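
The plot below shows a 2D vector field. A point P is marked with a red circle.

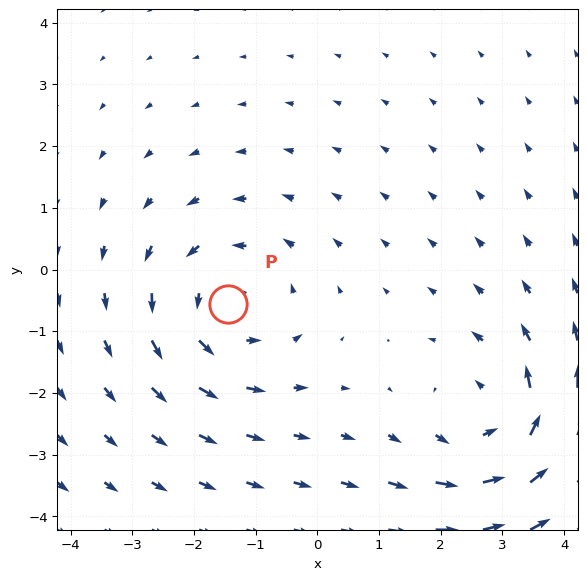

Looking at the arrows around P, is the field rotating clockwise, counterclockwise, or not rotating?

counterclockwise

Near P at (-1.5, -0.6) the arrows circulate counterclockwise. The curl (z-component) there is about +4; positive curl means counterclockwise rotation.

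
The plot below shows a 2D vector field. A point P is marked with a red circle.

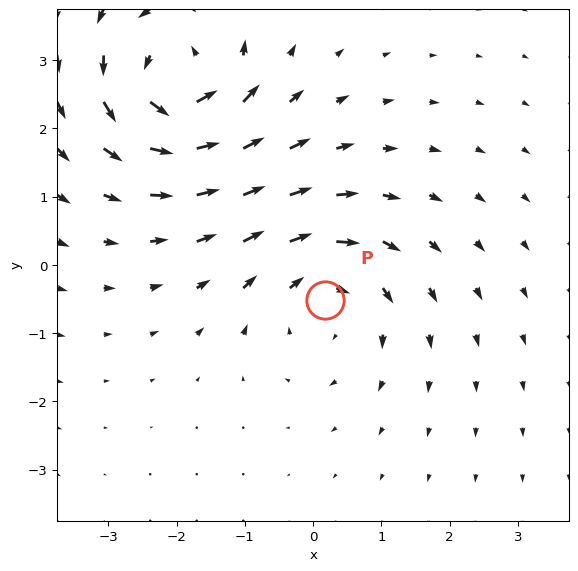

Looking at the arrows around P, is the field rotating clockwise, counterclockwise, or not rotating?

Near P at (0.2, -0.5) the arrows circulate clockwise. The curl (z-component) there is about -3; negative curl means clockwise rotation.

clockwise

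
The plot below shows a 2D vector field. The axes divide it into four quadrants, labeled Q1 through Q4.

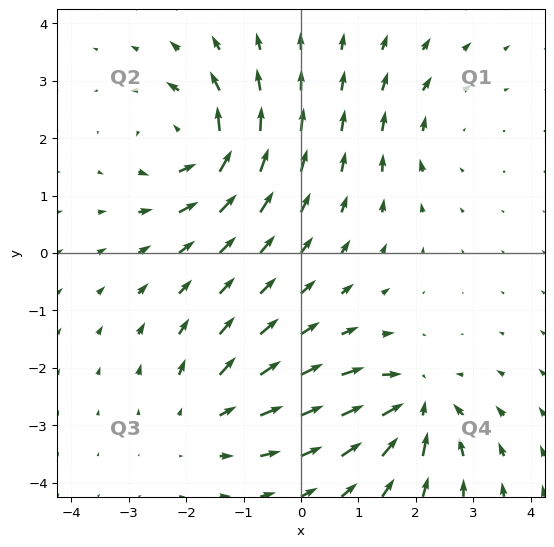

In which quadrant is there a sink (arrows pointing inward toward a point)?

The sink sits at approximately (2.0, -2.7), which lies in quadrant Q4. The divergence there is about -6, negative as expected for a sink.

Q4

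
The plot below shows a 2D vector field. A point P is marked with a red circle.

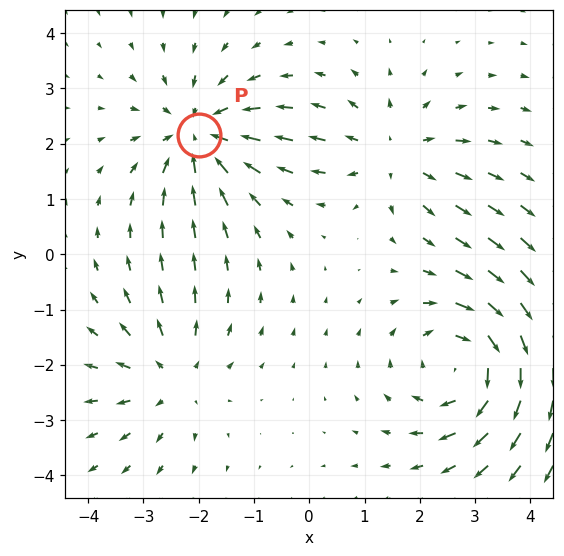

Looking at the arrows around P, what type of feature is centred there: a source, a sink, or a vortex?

At P (-2.0, 2.2) the arrows converge inward. Divergence about -4, curl ≈0 — negative divergence with near-zero curl is a sink.

sink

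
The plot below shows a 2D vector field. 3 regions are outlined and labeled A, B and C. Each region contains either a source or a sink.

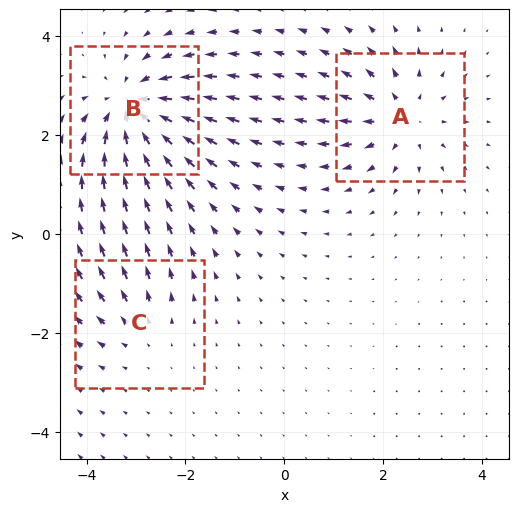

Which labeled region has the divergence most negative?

Divergence at each region's feature centre — A: about +4, B: about -5, C: about +2. Region B is most negative.

B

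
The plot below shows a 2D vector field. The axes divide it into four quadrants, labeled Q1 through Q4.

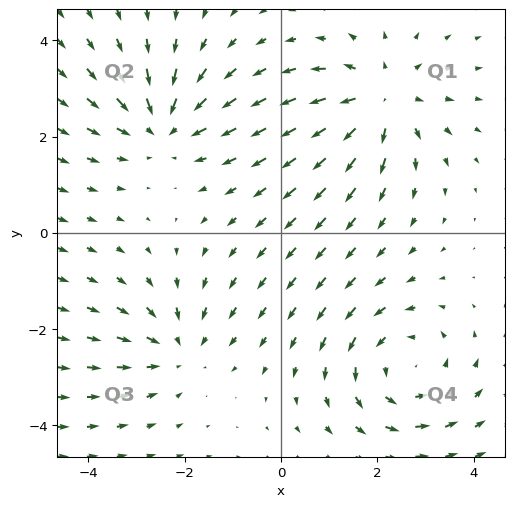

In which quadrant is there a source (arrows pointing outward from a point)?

The source sits at approximately (2.1, 2.8), which lies in quadrant Q1. The divergence there is about +4, positive as expected for a source.

Q1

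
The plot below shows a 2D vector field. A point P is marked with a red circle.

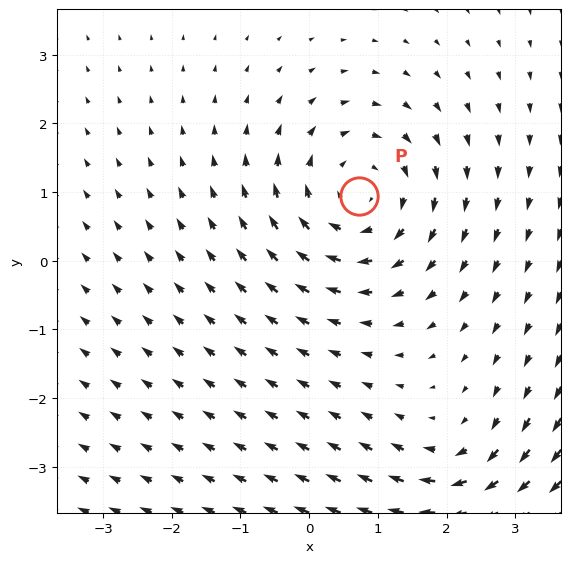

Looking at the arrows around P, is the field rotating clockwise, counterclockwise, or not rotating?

Near P at (0.7, 0.9) the arrows circulate clockwise. The curl (z-component) there is about -4; negative curl means clockwise rotation.

clockwise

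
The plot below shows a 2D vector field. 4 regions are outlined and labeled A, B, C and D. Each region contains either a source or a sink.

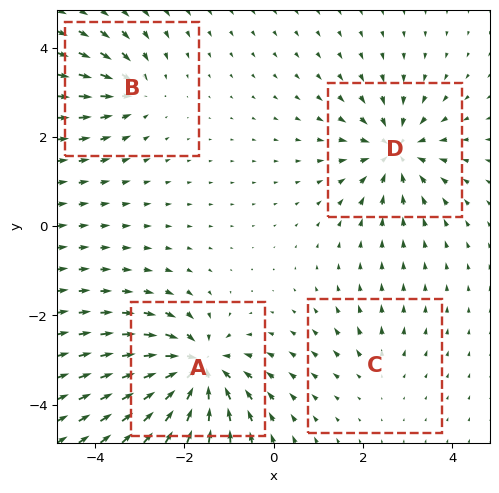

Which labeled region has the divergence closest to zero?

Divergence at each region's feature centre — A: about -8, B: about -4, C: about +2, D: about -6. Region C is closest to zero.

C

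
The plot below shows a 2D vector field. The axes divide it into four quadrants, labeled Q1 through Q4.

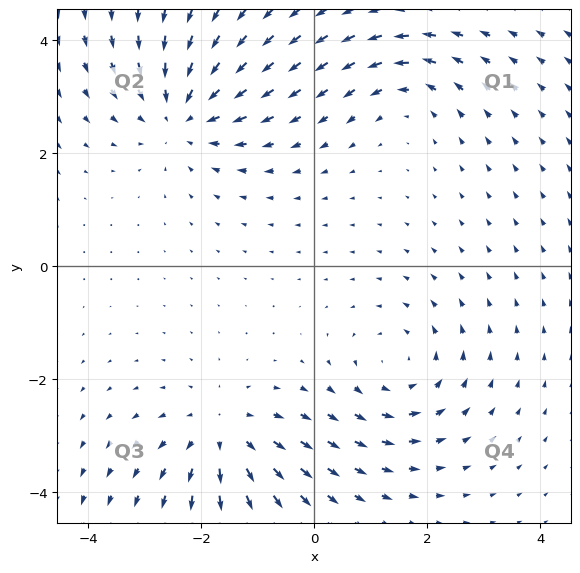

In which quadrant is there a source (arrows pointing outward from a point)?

The source sits at approximately (-1.6, -3.0), which lies in quadrant Q3. The divergence there is about +4, positive as expected for a source.

Q3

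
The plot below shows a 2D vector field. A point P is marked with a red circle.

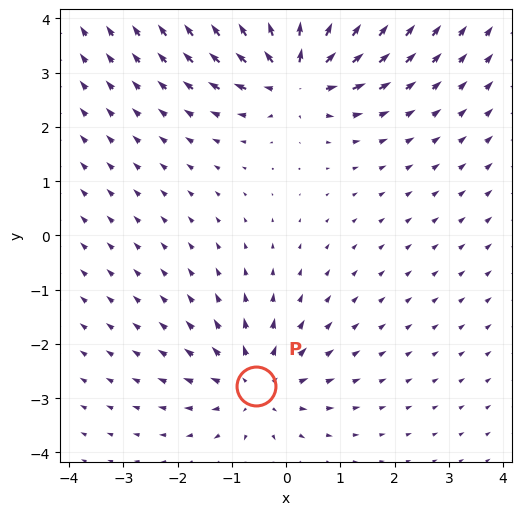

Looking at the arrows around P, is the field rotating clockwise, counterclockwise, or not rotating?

not rotating

Near P at (-0.6, -2.8) the arrows show no circulation. The curl there is ≈0.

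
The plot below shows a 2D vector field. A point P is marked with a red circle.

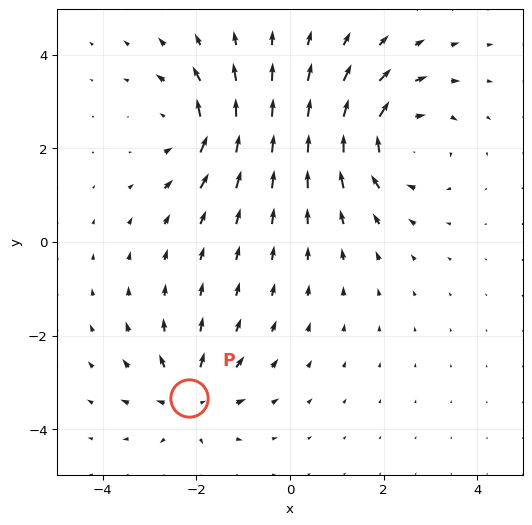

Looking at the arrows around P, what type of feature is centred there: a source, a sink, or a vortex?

source

At P (-2.1, -3.3) the arrows spread outward. Divergence about +5, curl ≈0 — positive divergence with near-zero curl is a source.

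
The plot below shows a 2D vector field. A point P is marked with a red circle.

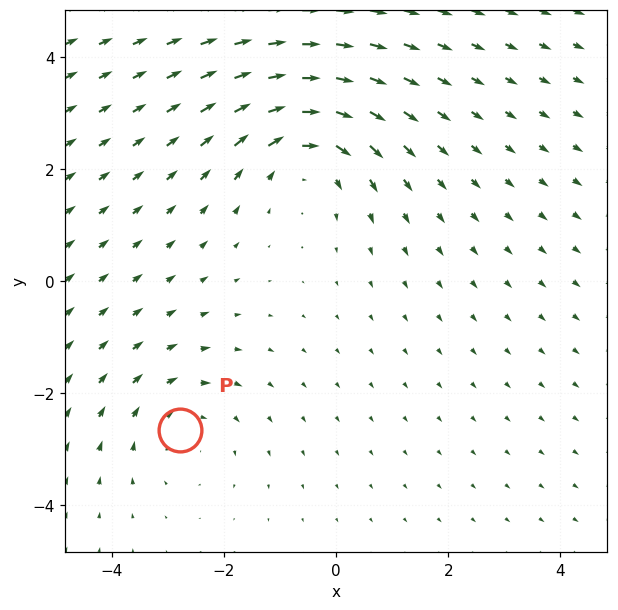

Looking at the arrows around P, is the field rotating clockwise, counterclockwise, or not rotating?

clockwise

Near P at (-2.8, -2.6) the arrows circulate clockwise. The curl (z-component) there is about -2; negative curl means clockwise rotation.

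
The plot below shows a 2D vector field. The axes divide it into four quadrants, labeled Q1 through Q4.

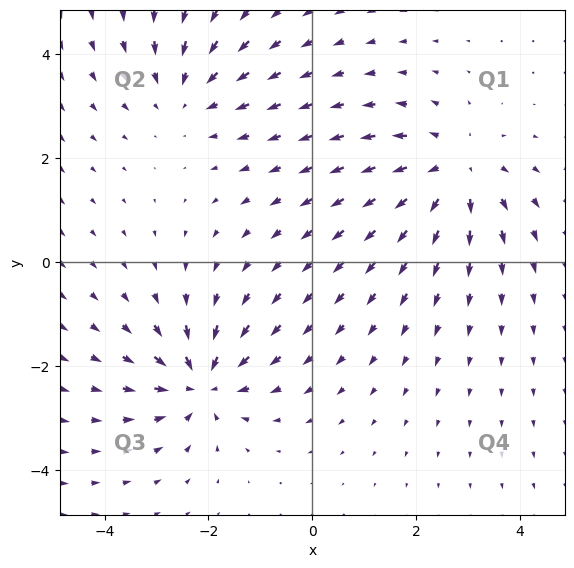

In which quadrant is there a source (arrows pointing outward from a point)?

The source sits at approximately (2.7, 1.8), which lies in quadrant Q1. The divergence there is about +3, positive as expected for a source.

Q1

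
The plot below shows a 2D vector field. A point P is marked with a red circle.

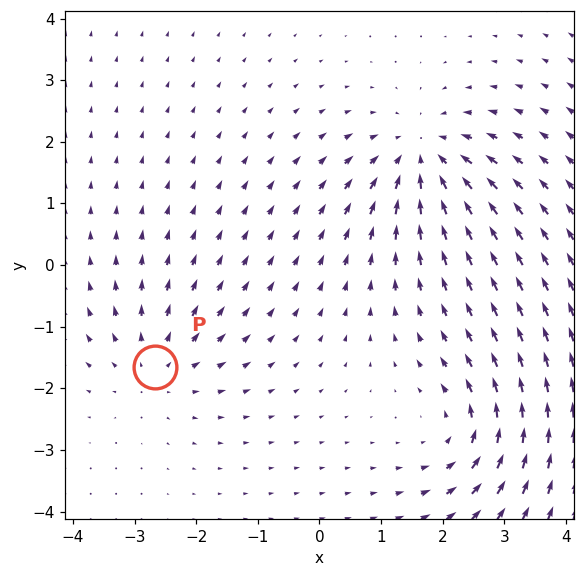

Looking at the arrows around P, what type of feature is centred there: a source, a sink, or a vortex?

source

At P (-2.7, -1.7) the arrows spread outward. Divergence about +3, curl ≈0 — positive divergence with near-zero curl is a source.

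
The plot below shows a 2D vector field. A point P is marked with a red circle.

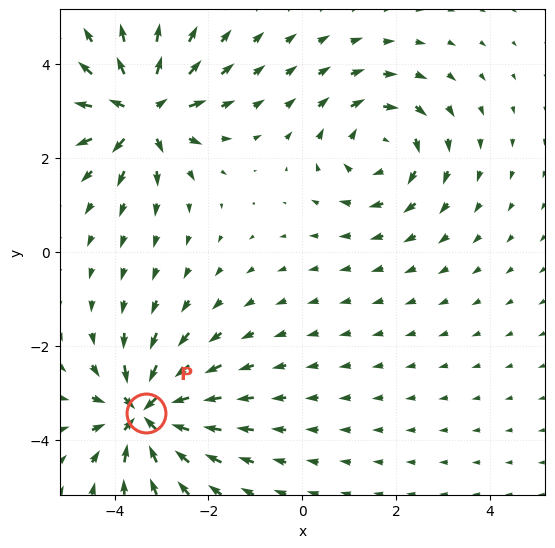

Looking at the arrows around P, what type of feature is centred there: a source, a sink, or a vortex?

sink

At P (-3.3, -3.4) the arrows converge inward. Divergence about -7, curl ≈0 — negative divergence with near-zero curl is a sink.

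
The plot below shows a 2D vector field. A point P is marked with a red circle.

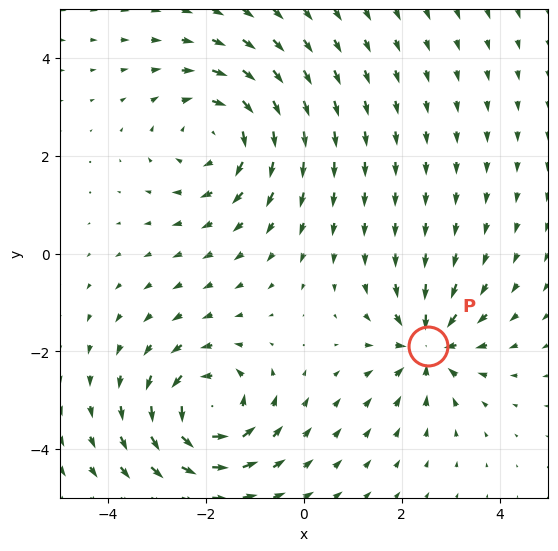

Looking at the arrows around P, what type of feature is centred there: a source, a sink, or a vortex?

At P (2.5, -1.9) the arrows converge inward. Divergence about -5, curl ≈0 — negative divergence with near-zero curl is a sink.

sink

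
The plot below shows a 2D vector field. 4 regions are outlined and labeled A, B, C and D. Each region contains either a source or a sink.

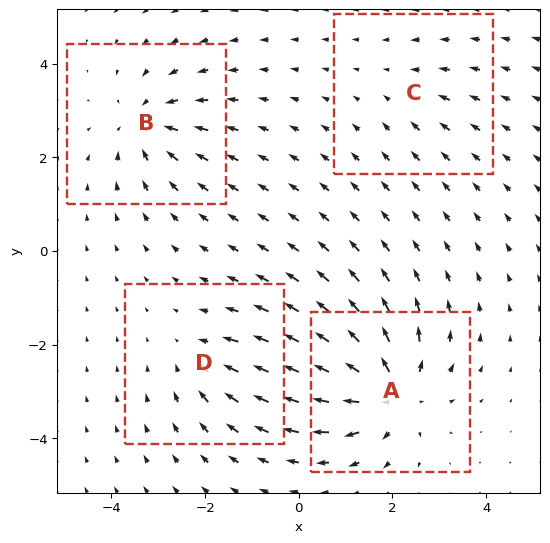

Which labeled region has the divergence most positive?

Divergence at each region's feature centre — A: about +7, B: about -5, C: about -2, D: about -3. Region A is most positive.

A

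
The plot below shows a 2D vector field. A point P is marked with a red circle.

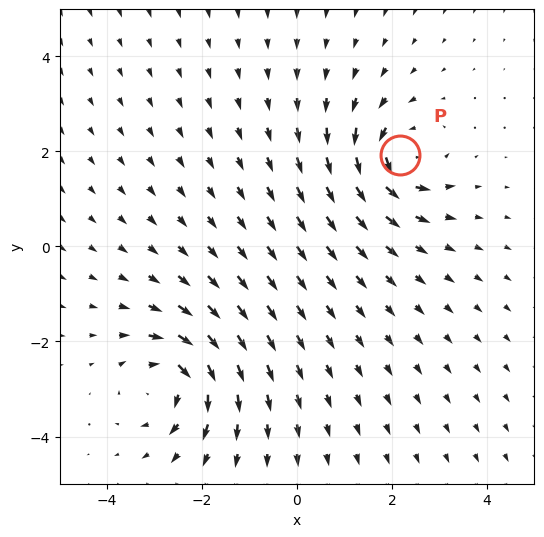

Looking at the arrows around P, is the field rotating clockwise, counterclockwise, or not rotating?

Near P at (2.2, 1.9) the arrows circulate counterclockwise. The curl (z-component) there is about +6; positive curl means counterclockwise rotation.

counterclockwise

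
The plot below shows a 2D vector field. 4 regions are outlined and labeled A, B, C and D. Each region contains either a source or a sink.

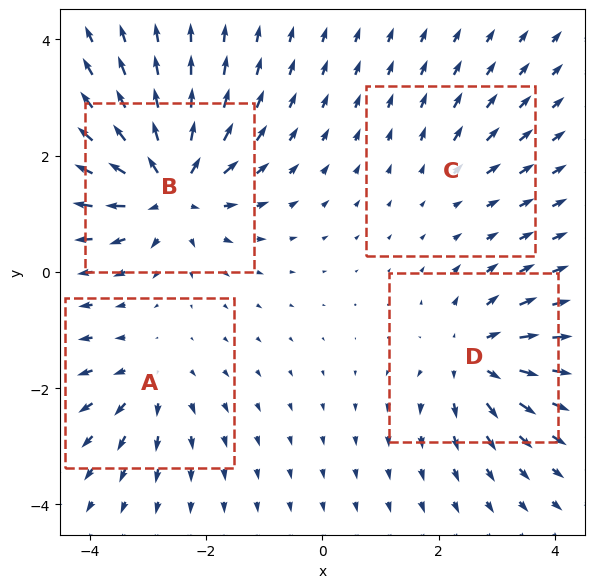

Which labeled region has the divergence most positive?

B

Divergence at each region's feature centre — A: about +4, B: about +9, C: about +3, D: about +6. Region B is most positive.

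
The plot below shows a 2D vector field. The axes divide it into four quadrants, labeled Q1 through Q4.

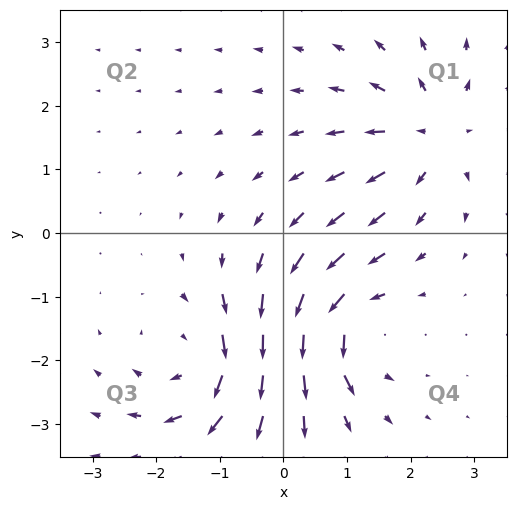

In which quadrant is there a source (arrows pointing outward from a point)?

The source sits at approximately (2.4, 1.6), which lies in quadrant Q1. The divergence there is about +5, positive as expected for a source.

Q1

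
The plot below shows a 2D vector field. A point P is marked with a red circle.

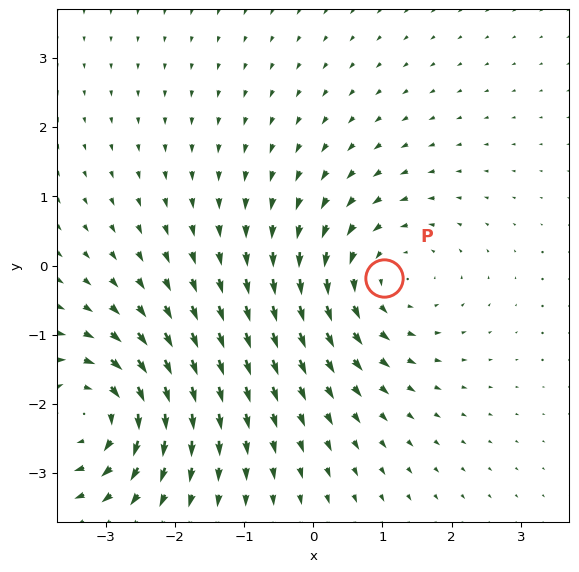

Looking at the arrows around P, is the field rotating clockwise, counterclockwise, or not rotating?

counterclockwise

Near P at (1.0, -0.2) the arrows circulate counterclockwise. The curl (z-component) there is about +3; positive curl means counterclockwise rotation.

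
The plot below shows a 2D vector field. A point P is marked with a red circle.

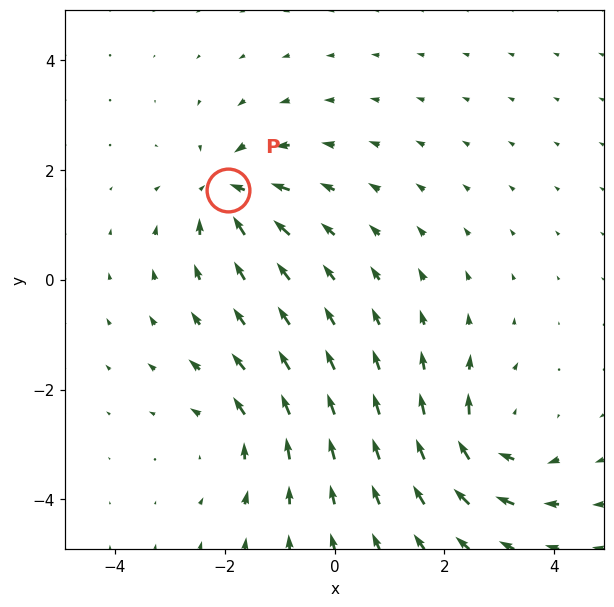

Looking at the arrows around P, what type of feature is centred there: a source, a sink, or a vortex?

At P (-1.9, 1.6) the arrows converge inward. Divergence about -6, curl ≈0 — negative divergence with near-zero curl is a sink.

sink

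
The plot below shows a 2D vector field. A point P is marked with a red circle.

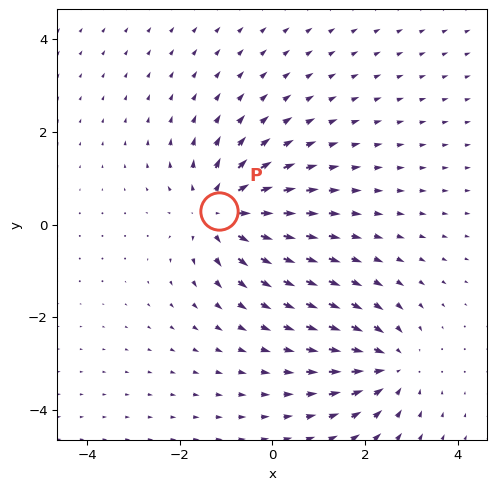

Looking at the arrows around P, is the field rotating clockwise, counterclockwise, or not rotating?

not rotating

Near P at (-1.2, 0.3) the arrows show no circulation. The curl there is ≈0.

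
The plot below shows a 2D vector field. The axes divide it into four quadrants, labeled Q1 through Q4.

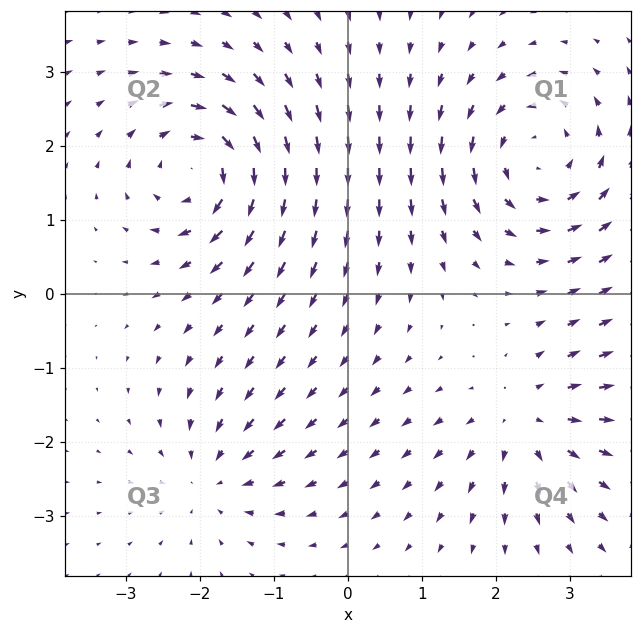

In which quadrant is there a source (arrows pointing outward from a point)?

The source sits at approximately (2.4, -1.7), which lies in quadrant Q4. The divergence there is about +3, positive as expected for a source.

Q4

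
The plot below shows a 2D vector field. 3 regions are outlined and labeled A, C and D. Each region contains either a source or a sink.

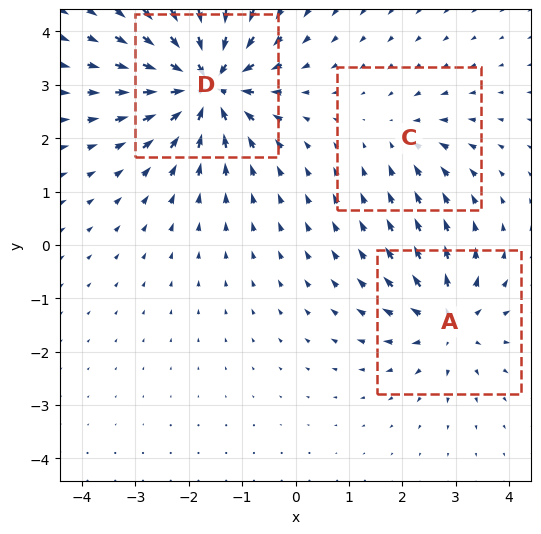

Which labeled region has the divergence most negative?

Divergence at each region's feature centre — A: about +4, C: about -2, D: about -7. Region D is most negative.

D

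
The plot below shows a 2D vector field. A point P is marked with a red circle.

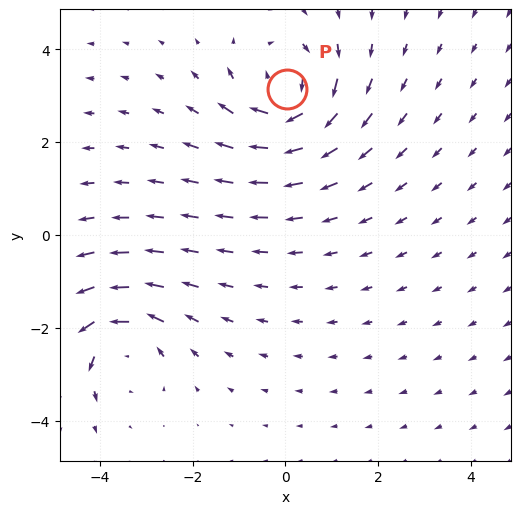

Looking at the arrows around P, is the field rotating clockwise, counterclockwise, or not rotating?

Near P at (0.0, 3.1) the arrows circulate clockwise. The curl (z-component) there is about -5; negative curl means clockwise rotation.

clockwise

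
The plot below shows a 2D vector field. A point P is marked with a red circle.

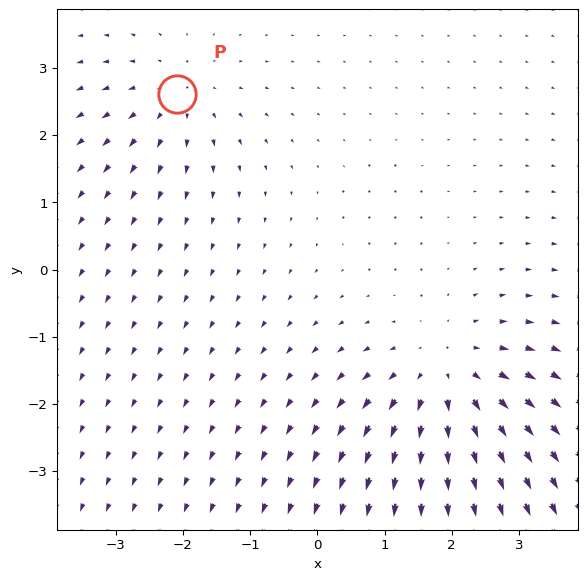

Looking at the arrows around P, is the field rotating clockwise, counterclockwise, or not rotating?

not rotating

Near P at (-2.1, 2.6) the arrows show no circulation. The curl there is ≈0.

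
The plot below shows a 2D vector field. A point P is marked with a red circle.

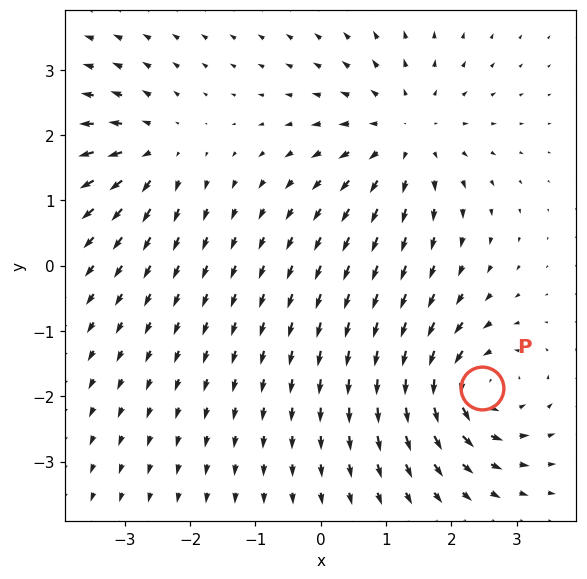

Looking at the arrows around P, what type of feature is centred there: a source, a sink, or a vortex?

vortex

At P (2.5, -1.9) the arrows circulate counterclockwise. Divergence ≈0, curl about +6 — near-zero divergence with nonzero curl is a vortex.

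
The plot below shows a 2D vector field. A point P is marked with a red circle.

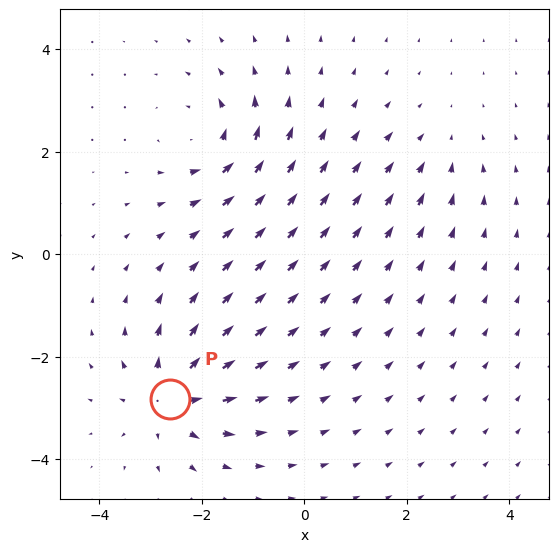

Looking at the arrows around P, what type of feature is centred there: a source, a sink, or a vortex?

At P (-2.6, -2.8) the arrows spread outward. Divergence about +6, curl ≈0 — positive divergence with near-zero curl is a source.

source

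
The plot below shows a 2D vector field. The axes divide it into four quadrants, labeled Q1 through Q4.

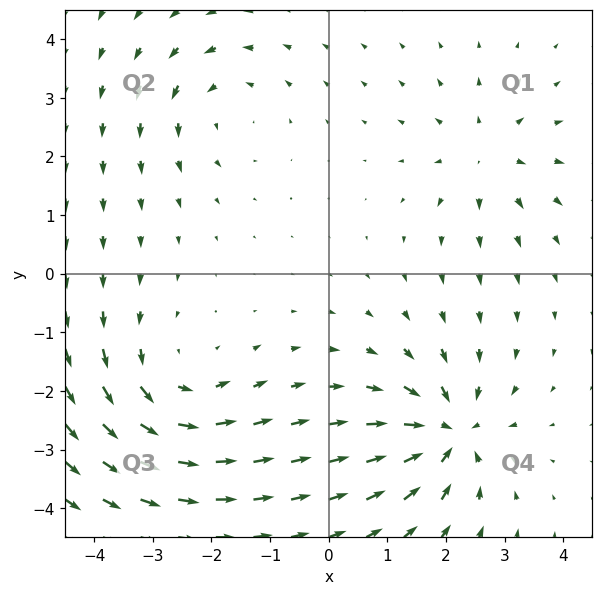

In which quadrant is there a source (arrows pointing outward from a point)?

Q1

The source sits at approximately (2.7, 2.0), which lies in quadrant Q1. The divergence there is about +3, positive as expected for a source.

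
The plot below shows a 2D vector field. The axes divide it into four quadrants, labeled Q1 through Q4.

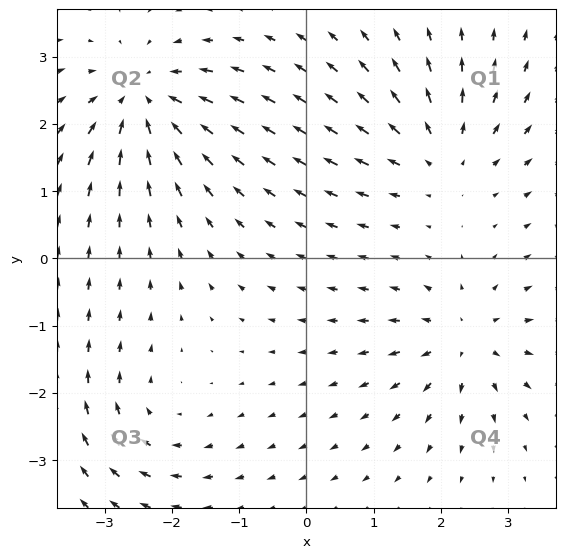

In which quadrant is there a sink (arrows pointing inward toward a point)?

Q2

The sink sits at approximately (-2.4, 2.3), which lies in quadrant Q2. The divergence there is about -5, negative as expected for a sink.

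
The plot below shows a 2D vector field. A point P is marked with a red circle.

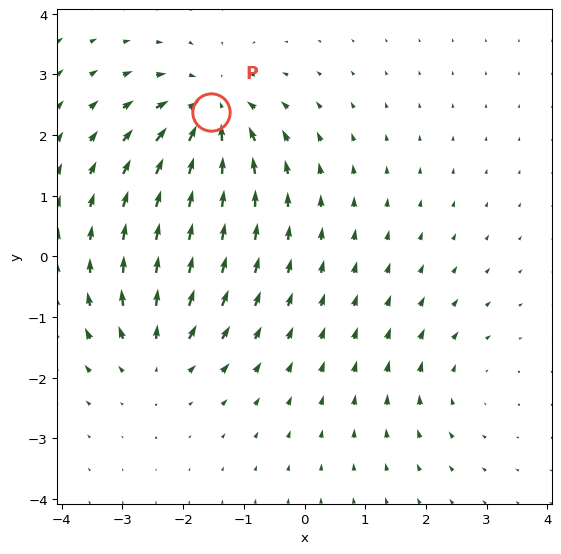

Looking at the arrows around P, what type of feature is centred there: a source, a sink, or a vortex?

At P (-1.5, 2.4) the arrows converge inward. Divergence about -6, curl ≈0 — negative divergence with near-zero curl is a sink.

sink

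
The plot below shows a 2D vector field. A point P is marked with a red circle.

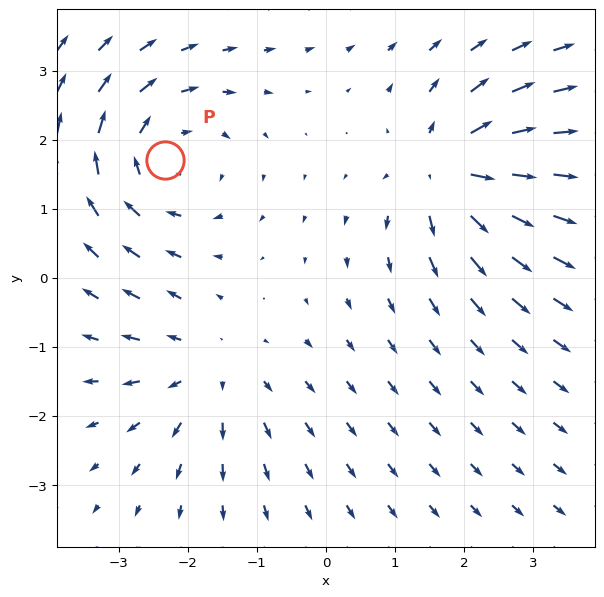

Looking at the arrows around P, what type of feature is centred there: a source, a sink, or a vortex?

vortex

At P (-2.3, 1.7) the arrows circulate clockwise. Divergence ≈0, curl about -4 — near-zero divergence with nonzero curl is a vortex.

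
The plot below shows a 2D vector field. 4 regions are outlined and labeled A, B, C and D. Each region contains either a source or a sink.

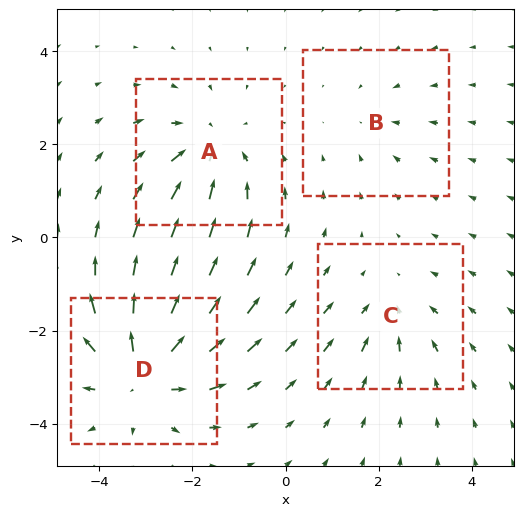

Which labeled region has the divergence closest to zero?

Divergence at each region's feature centre — A: about -4, B: about -2, C: about -3, D: about +6. Region B is closest to zero.

B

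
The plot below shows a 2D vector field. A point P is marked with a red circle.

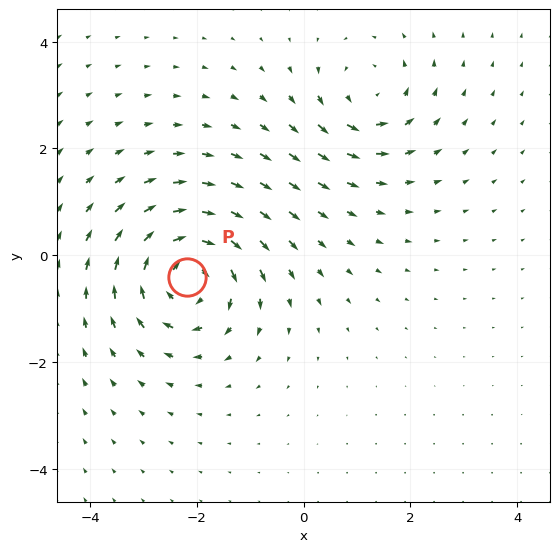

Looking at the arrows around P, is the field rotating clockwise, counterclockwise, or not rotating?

Near P at (-2.2, -0.4) the arrows circulate clockwise. The curl (z-component) there is about -5; negative curl means clockwise rotation.

clockwise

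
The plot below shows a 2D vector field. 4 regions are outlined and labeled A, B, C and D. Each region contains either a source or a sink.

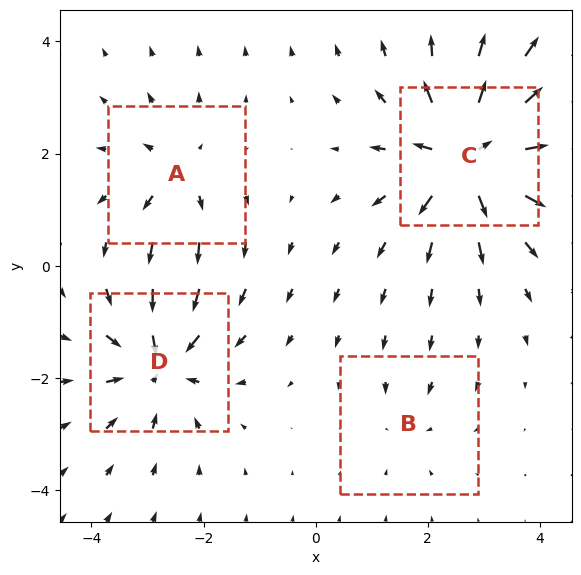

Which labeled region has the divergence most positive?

C

Divergence at each region's feature centre — A: about +4, B: about -2, C: about +8, D: about -6. Region C is most positive.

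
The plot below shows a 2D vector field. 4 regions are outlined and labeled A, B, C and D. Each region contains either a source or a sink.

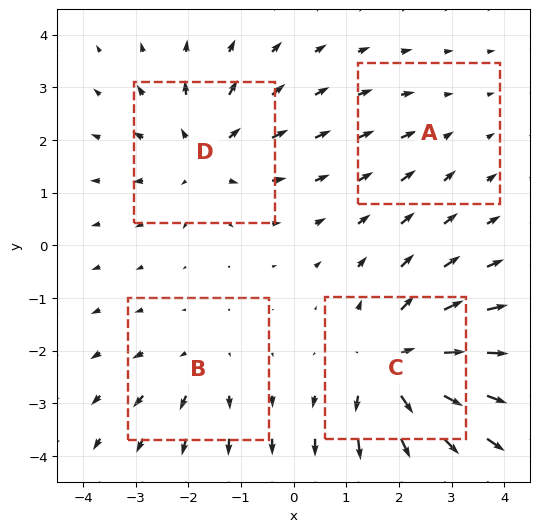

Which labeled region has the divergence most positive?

C

Divergence at each region's feature centre — A: about -2, B: about +3, C: about +7, D: about +5. Region C is most positive.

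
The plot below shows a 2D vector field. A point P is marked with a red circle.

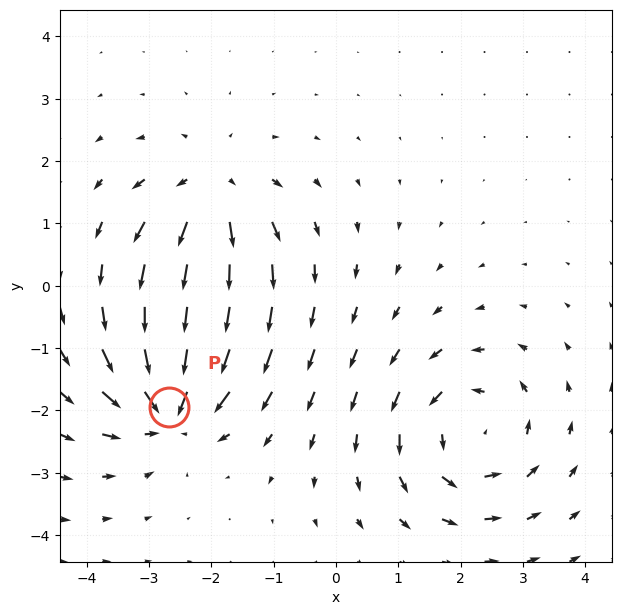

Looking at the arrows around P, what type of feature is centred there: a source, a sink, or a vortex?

At P (-2.7, -1.9) the arrows converge inward. Divergence about -6, curl ≈0 — negative divergence with near-zero curl is a sink.

sink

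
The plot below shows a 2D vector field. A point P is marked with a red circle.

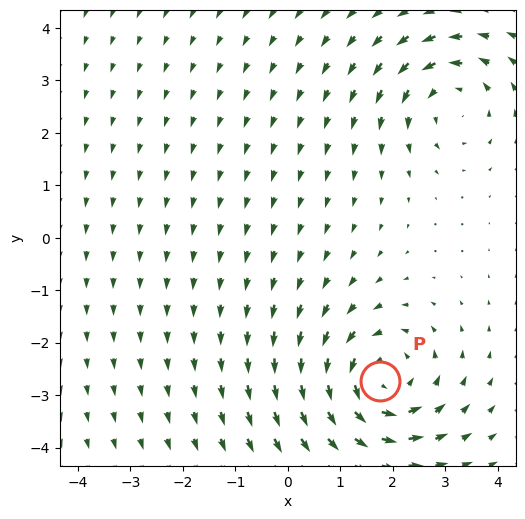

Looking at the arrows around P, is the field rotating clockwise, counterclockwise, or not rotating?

counterclockwise

Near P at (1.8, -2.7) the arrows circulate counterclockwise. The curl (z-component) there is about +5; positive curl means counterclockwise rotation.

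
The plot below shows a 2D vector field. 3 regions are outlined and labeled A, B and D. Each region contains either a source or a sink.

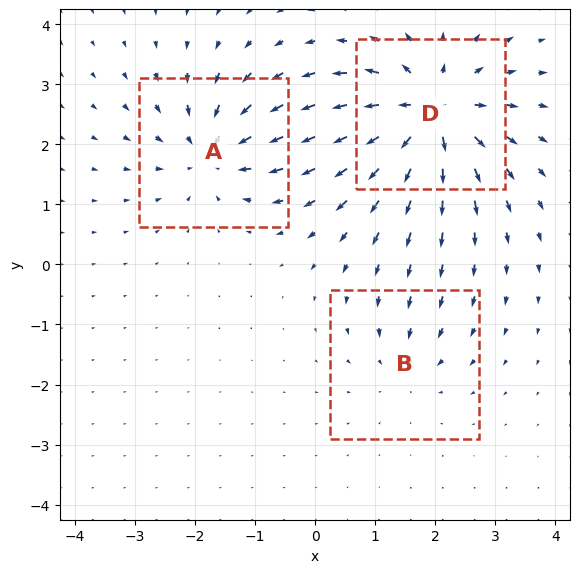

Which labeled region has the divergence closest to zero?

B

Divergence at each region's feature centre — A: about -4, B: about -2, D: about +6. Region B is closest to zero.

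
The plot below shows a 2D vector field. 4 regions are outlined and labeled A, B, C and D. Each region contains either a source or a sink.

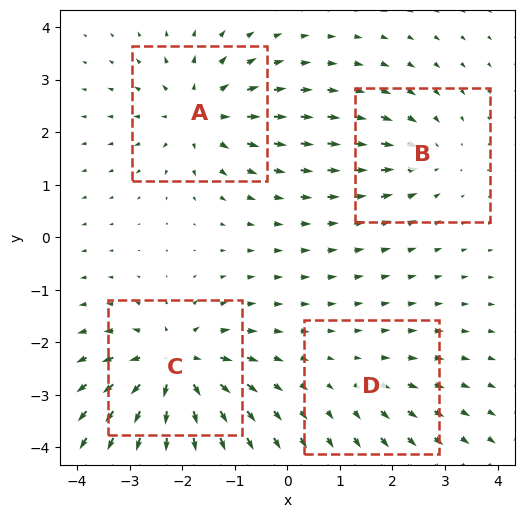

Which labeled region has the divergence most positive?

C

Divergence at each region's feature centre — A: about +5, B: about -3, C: about +7, D: about +2. Region C is most positive.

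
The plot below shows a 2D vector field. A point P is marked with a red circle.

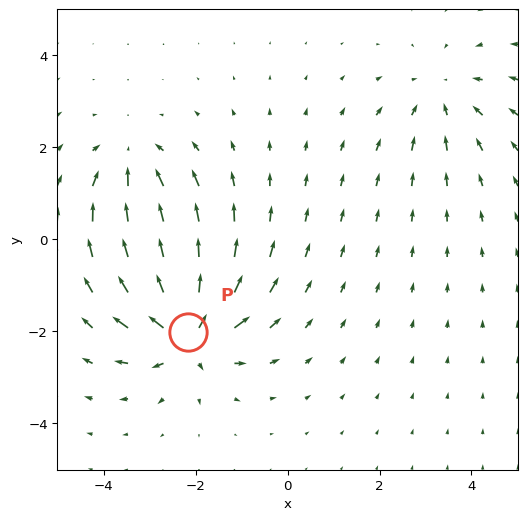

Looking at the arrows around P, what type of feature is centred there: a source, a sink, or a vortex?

At P (-2.2, -2.0) the arrows spread outward. Divergence about +5, curl ≈0 — positive divergence with near-zero curl is a source.

source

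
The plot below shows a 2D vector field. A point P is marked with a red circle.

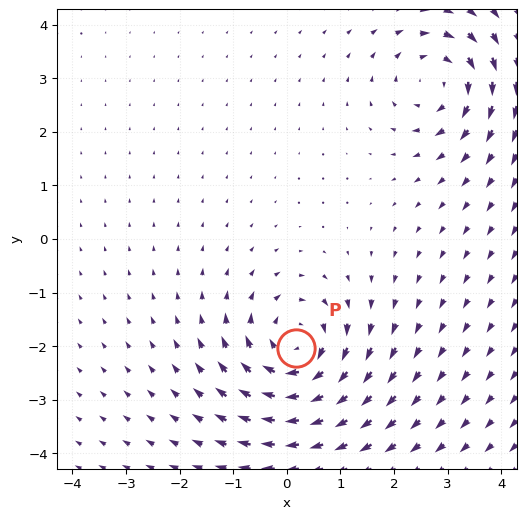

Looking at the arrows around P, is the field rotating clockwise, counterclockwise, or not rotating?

Near P at (0.2, -2.0) the arrows circulate clockwise. The curl (z-component) there is about -5; negative curl means clockwise rotation.

clockwise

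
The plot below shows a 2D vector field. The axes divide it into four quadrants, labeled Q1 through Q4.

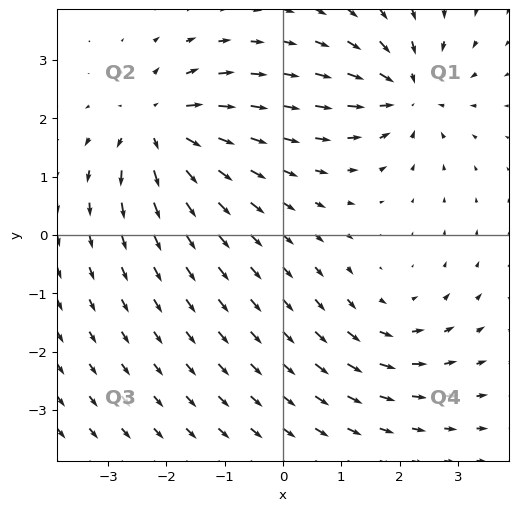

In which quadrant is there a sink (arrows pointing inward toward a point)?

The sink sits at approximately (2.1, 2.4), which lies in quadrant Q1. The divergence there is about -5, negative as expected for a sink.

Q1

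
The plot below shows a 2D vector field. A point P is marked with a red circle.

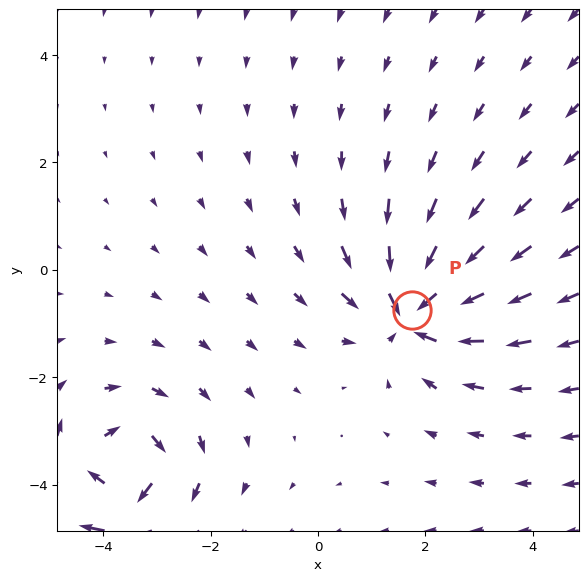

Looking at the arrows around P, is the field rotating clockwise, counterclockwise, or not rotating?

not rotating

Near P at (1.8, -0.8) the arrows show no circulation. The curl there is ≈0.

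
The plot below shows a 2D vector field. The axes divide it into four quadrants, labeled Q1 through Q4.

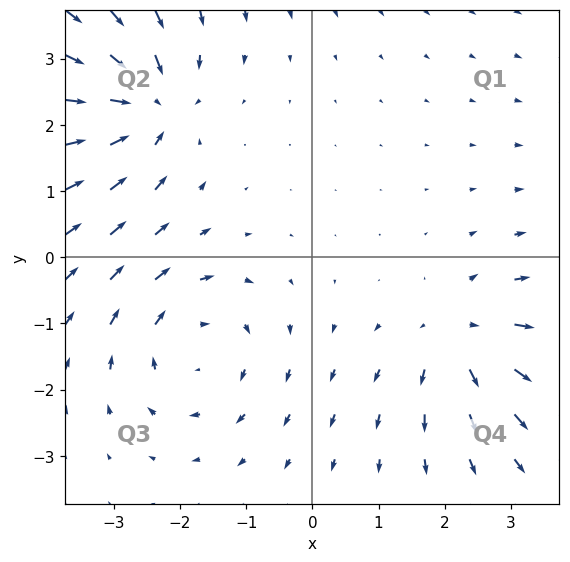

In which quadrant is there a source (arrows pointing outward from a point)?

The source sits at approximately (2.3, -1.2), which lies in quadrant Q4. The divergence there is about +4, positive as expected for a source.

Q4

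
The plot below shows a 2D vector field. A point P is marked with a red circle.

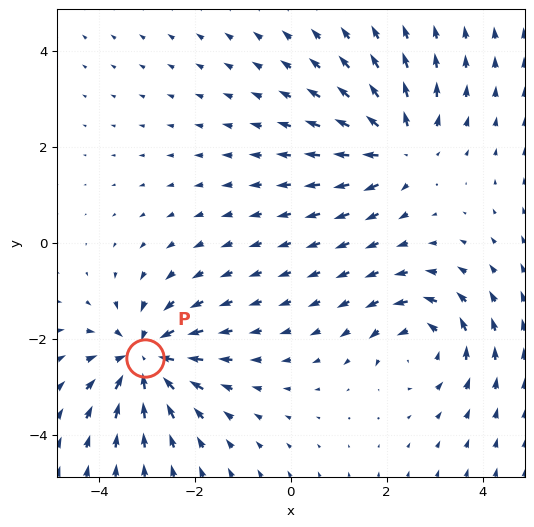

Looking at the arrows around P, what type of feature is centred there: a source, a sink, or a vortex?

At P (-3.0, -2.4) the arrows converge inward. Divergence about -5, curl ≈0 — negative divergence with near-zero curl is a sink.

sink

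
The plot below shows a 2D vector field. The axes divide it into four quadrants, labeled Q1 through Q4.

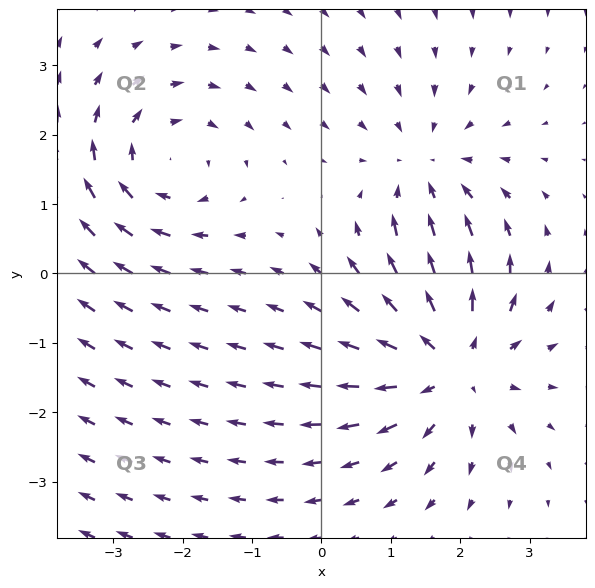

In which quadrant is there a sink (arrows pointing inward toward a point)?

Q1

The sink sits at approximately (1.5, 1.5), which lies in quadrant Q1. The divergence there is about -3, negative as expected for a sink.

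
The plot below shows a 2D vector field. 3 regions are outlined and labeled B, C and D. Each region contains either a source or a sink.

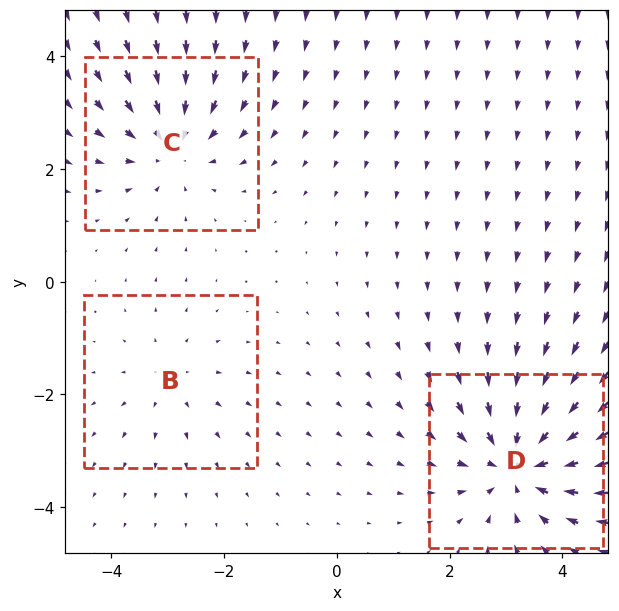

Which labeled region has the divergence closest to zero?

Divergence at each region's feature centre — B: about +2, C: about -4, D: about -5. Region B is closest to zero.

B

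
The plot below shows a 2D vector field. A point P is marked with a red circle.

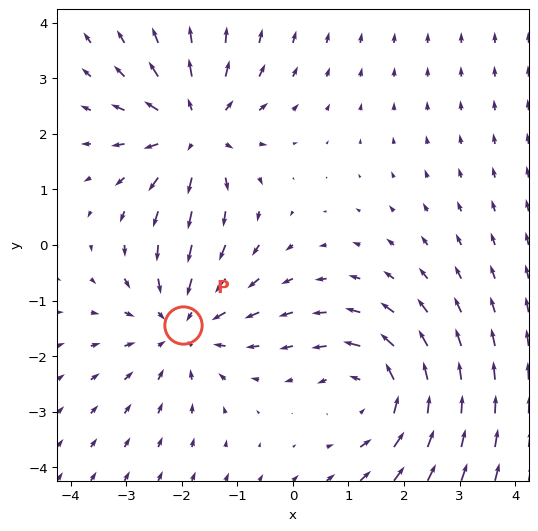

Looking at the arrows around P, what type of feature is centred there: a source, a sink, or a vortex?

At P (-2.0, -1.4) the arrows converge inward. Divergence about -3, curl ≈0 — negative divergence with near-zero curl is a sink.

sink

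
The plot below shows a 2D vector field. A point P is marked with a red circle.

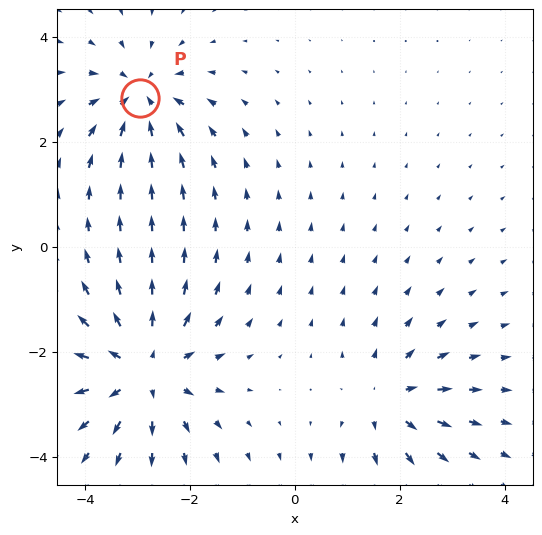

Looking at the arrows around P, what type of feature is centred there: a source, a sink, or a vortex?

At P (-2.9, 2.8) the arrows converge inward. Divergence about -4, curl ≈0 — negative divergence with near-zero curl is a sink.

sink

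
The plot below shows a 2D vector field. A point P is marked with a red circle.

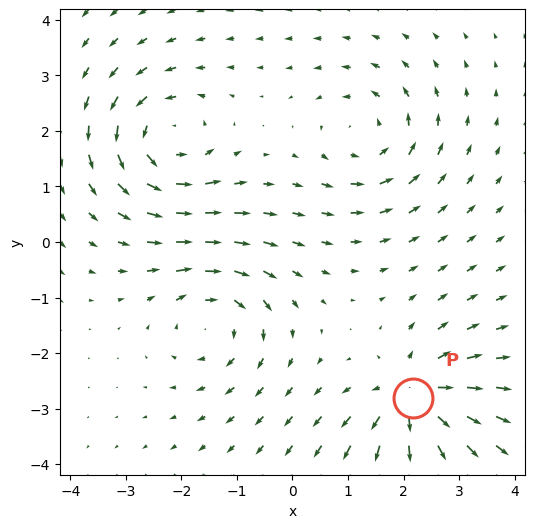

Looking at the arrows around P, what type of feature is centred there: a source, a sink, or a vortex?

At P (2.2, -2.8) the arrows spread outward. Divergence about +7, curl ≈0 — positive divergence with near-zero curl is a source.

source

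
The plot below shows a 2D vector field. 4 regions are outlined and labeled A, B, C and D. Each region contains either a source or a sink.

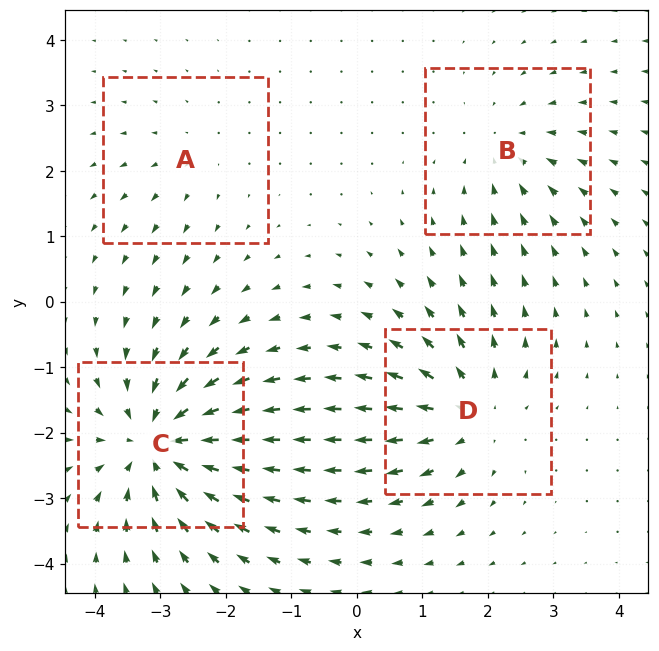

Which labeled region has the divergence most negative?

C

Divergence at each region's feature centre — A: about +2, B: about -3, C: about -7, D: about +5. Region C is most negative.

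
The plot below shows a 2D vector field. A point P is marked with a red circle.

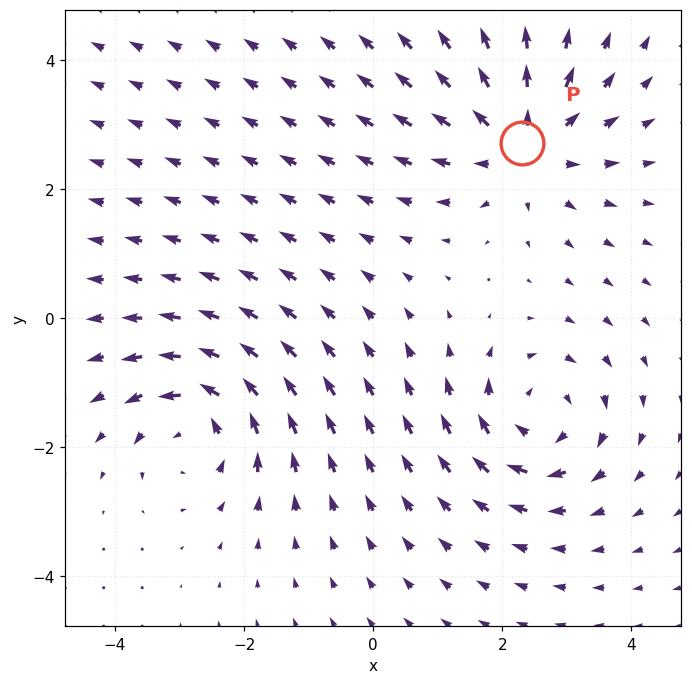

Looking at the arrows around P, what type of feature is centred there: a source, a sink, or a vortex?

source

At P (2.3, 2.7) the arrows spread outward. Divergence about +3, curl ≈0 — positive divergence with near-zero curl is a source.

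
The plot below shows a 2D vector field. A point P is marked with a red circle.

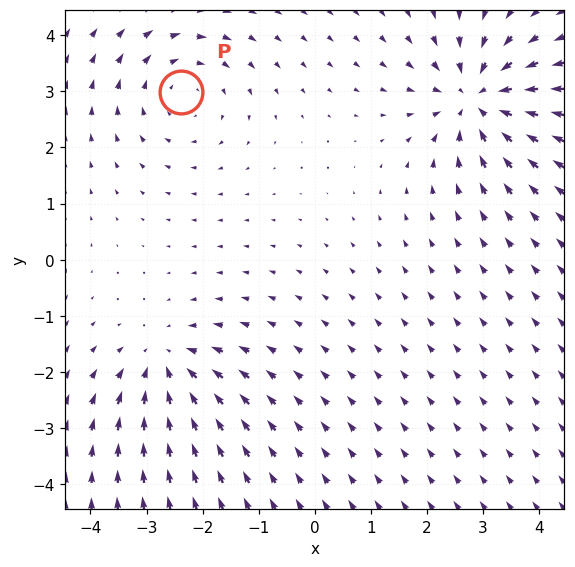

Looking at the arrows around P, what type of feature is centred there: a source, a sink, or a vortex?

vortex

At P (-2.4, 3.0) the arrows circulate clockwise. Divergence ≈0, curl about -3 — near-zero divergence with nonzero curl is a vortex.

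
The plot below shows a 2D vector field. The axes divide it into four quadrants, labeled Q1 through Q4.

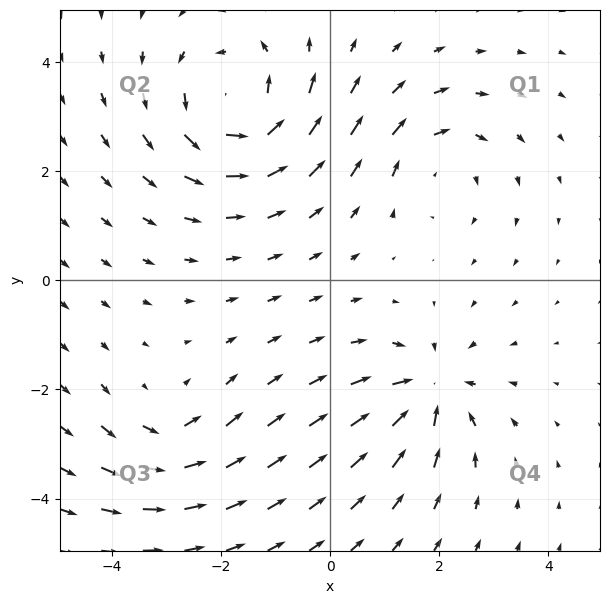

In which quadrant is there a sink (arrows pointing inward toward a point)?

Q4

The sink sits at approximately (1.8, -2.0), which lies in quadrant Q4. The divergence there is about -4, negative as expected for a sink.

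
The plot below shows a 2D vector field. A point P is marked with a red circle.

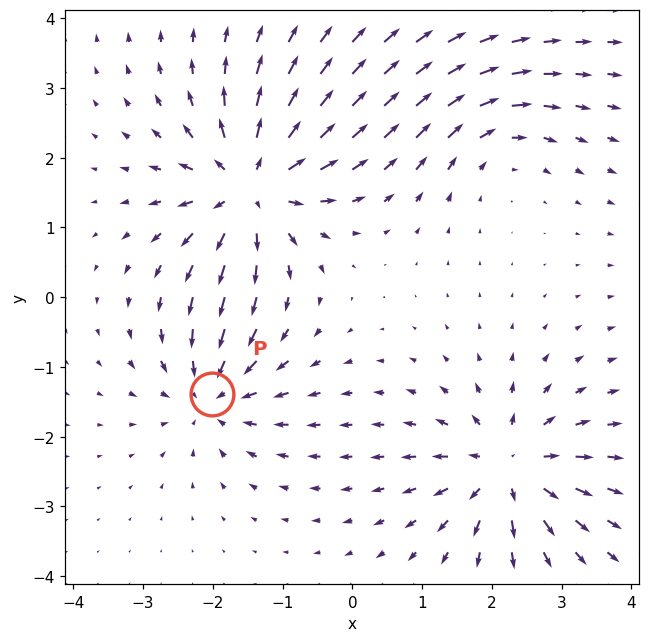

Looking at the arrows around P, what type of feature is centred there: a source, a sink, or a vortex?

At P (-2.0, -1.4) the arrows converge inward. Divergence about -5, curl ≈0 — negative divergence with near-zero curl is a sink.

sink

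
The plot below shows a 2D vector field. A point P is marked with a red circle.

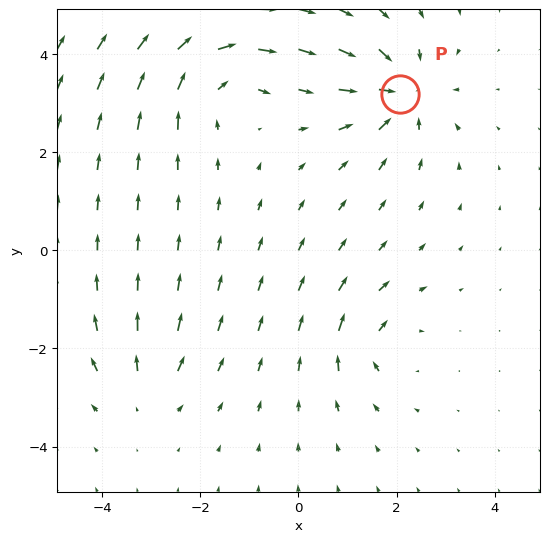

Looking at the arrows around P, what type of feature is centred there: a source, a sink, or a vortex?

At P (2.1, 3.2) the arrows converge inward. Divergence about -6, curl ≈0 — negative divergence with near-zero curl is a sink.

sink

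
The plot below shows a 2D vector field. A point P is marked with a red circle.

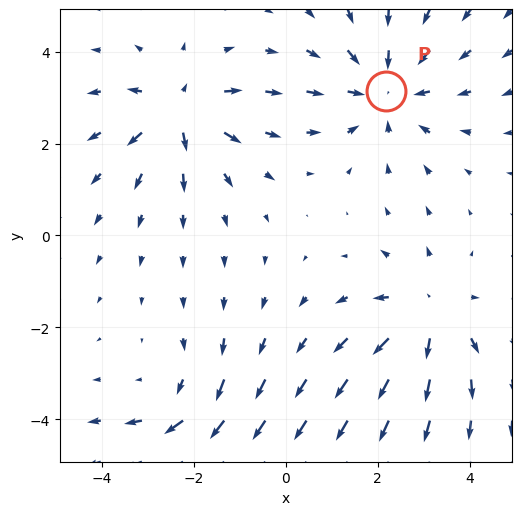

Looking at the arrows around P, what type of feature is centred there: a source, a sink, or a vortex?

At P (2.2, 3.1) the arrows converge inward. Divergence about -3, curl ≈0 — negative divergence with near-zero curl is a sink.

sink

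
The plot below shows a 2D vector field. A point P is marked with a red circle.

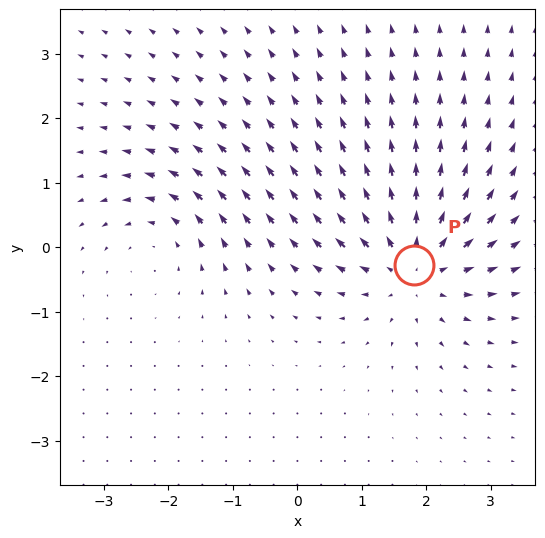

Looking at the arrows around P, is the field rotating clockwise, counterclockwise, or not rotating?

Near P at (1.8, -0.3) the arrows show no circulation. The curl there is ≈0.

not rotating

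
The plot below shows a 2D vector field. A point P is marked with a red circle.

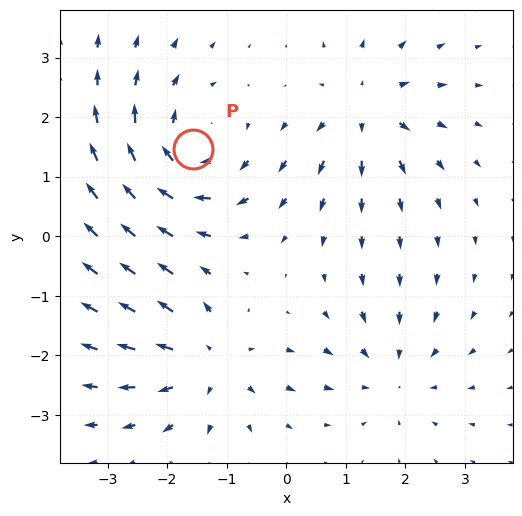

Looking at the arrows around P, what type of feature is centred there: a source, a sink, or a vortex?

At P (-1.6, 1.5) the arrows circulate clockwise. Divergence ≈0, curl about -5 — near-zero divergence with nonzero curl is a vortex.

vortex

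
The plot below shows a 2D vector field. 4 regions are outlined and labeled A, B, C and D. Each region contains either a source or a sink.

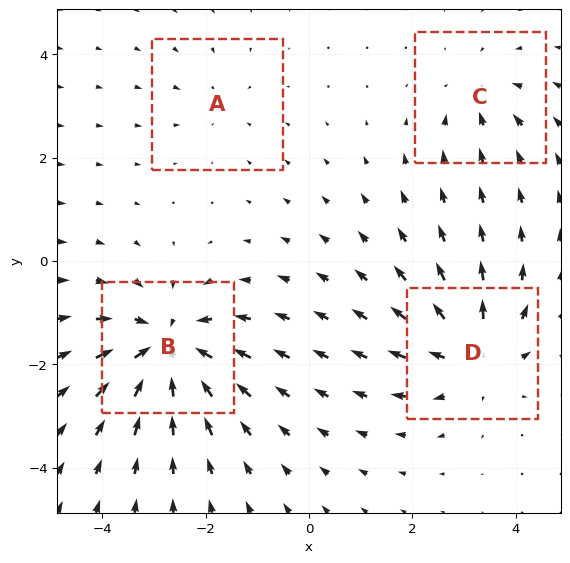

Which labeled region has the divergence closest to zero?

A

Divergence at each region's feature centre — A: about -2, B: about -7, C: about -3, D: about +5. Region A is closest to zero.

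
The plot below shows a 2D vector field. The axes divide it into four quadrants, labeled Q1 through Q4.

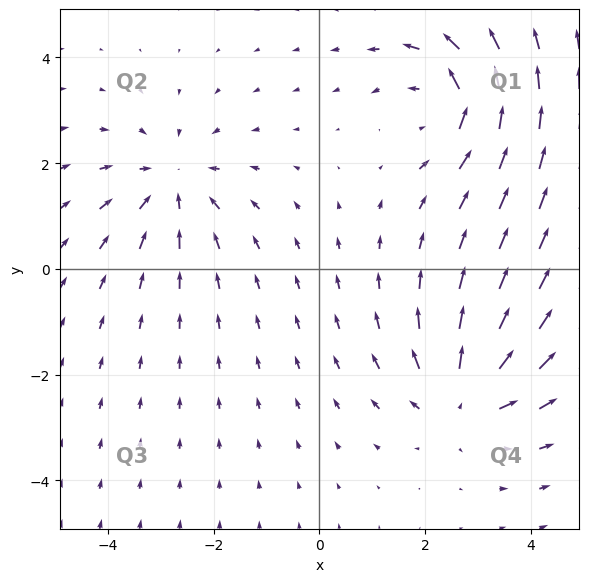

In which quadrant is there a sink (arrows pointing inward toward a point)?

Q2

The sink sits at approximately (-2.8, 1.6), which lies in quadrant Q2. The divergence there is about -4, negative as expected for a sink.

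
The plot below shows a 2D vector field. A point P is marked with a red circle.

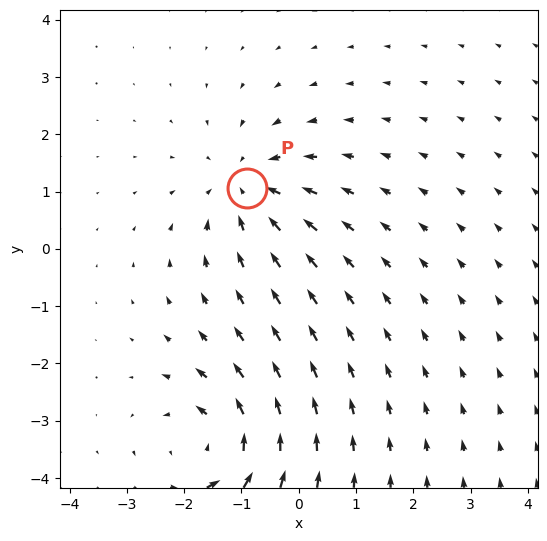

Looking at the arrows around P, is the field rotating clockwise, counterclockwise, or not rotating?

not rotating

Near P at (-0.9, 1.1) the arrows show no circulation. The curl there is ≈0.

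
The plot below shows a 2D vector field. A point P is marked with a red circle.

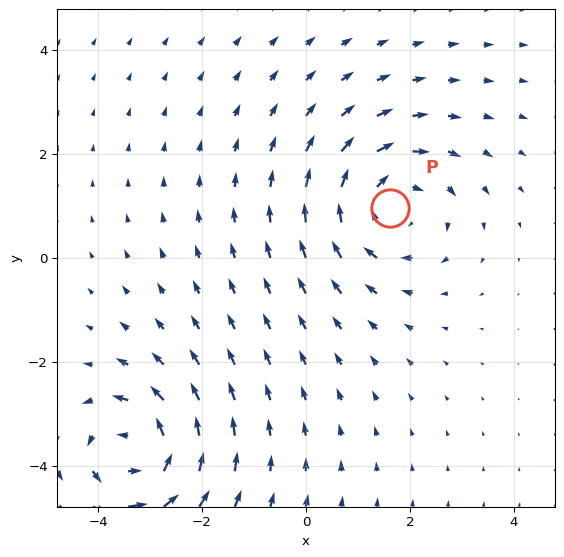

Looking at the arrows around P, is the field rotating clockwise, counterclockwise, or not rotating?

clockwise

Near P at (1.6, 1.0) the arrows circulate clockwise. The curl (z-component) there is about -3; negative curl means clockwise rotation.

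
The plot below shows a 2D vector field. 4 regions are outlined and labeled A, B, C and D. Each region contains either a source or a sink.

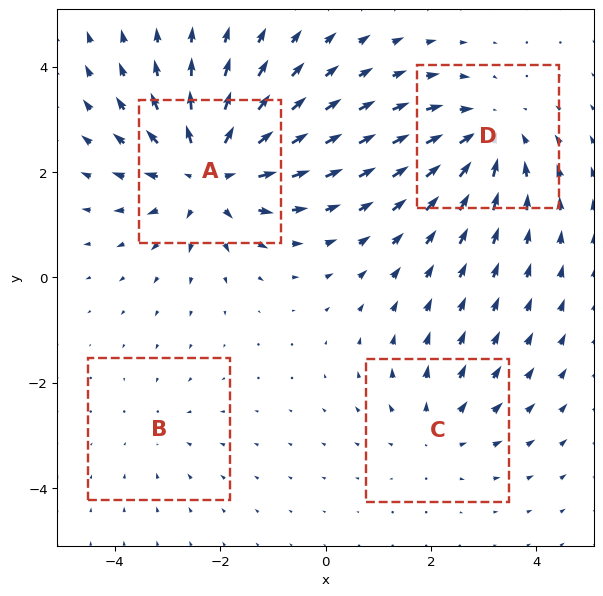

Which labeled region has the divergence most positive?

Divergence at each region's feature centre — A: about +6, B: about -2, C: about +3, D: about -4. Region A is most positive.

A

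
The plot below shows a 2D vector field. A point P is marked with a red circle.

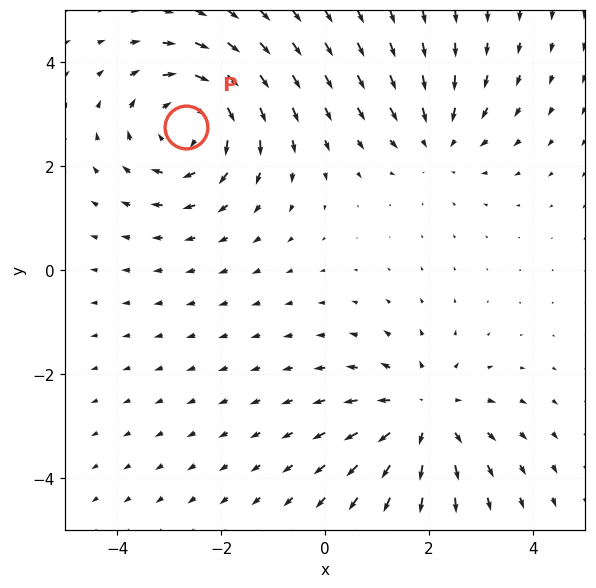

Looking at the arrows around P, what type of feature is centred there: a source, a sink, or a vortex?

At P (-2.7, 2.8) the arrows circulate clockwise. Divergence ≈0, curl about -4 — near-zero divergence with nonzero curl is a vortex.

vortex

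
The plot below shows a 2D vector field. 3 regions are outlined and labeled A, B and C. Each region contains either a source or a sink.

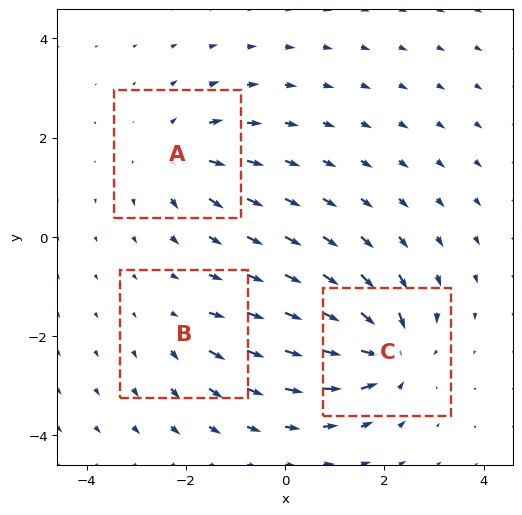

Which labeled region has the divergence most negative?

C

Divergence at each region's feature centre — A: about +4, B: about +2, C: about -5. Region C is most negative.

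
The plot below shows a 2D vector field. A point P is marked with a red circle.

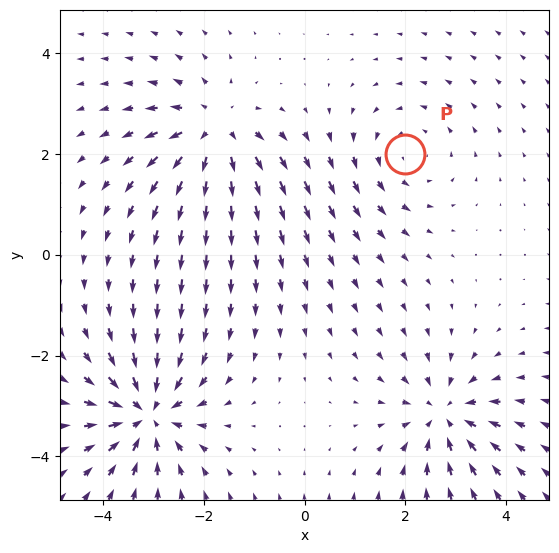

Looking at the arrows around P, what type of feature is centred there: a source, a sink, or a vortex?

vortex

At P (2.0, 2.0) the arrows circulate counterclockwise. Divergence ≈0, curl about +3 — near-zero divergence with nonzero curl is a vortex.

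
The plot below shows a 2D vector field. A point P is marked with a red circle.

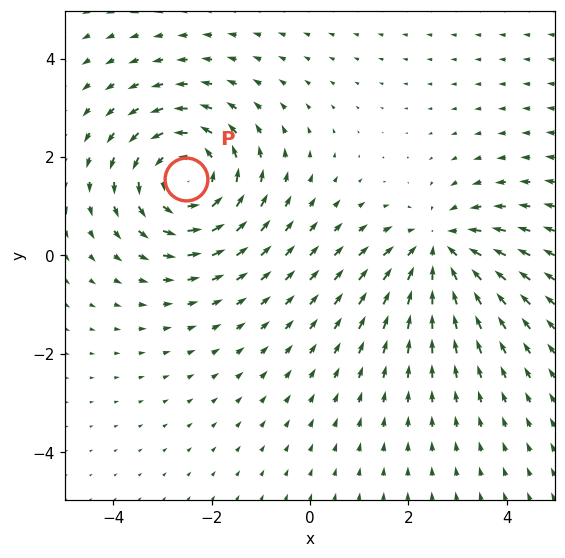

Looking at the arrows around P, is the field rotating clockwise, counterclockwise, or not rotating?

Near P at (-2.5, 1.6) the arrows circulate counterclockwise. The curl (z-component) there is about +3; positive curl means counterclockwise rotation.

counterclockwise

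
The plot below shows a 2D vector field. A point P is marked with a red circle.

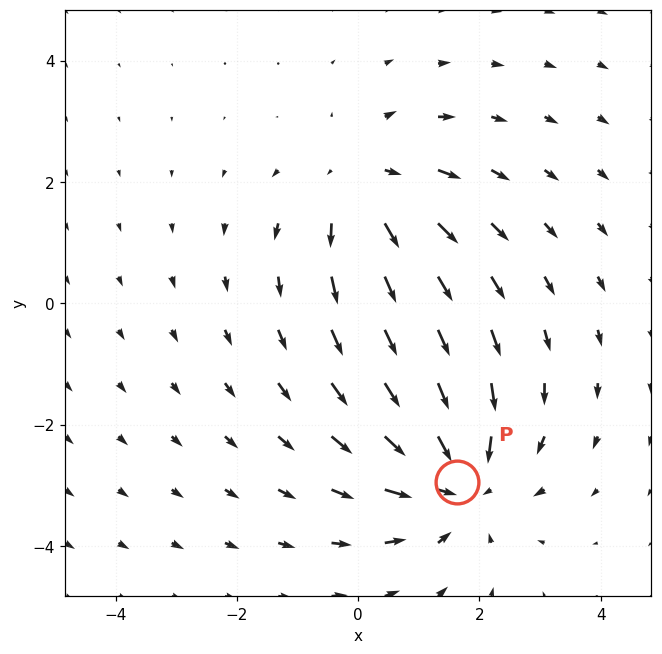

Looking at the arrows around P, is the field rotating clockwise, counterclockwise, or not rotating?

Near P at (1.6, -2.9) the arrows show no circulation. The curl there is ≈0.

not rotating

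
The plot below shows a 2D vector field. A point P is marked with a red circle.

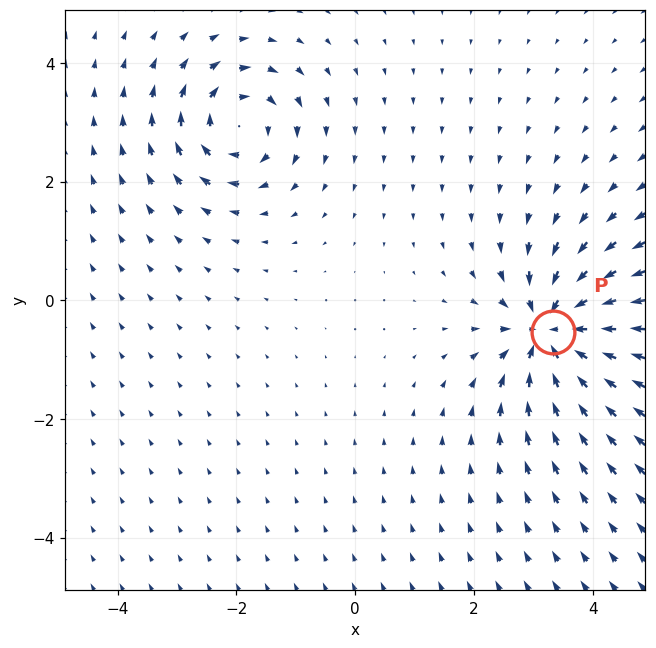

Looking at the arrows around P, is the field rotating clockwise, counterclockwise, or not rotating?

Near P at (3.3, -0.5) the arrows show no circulation. The curl there is ≈0.

not rotating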